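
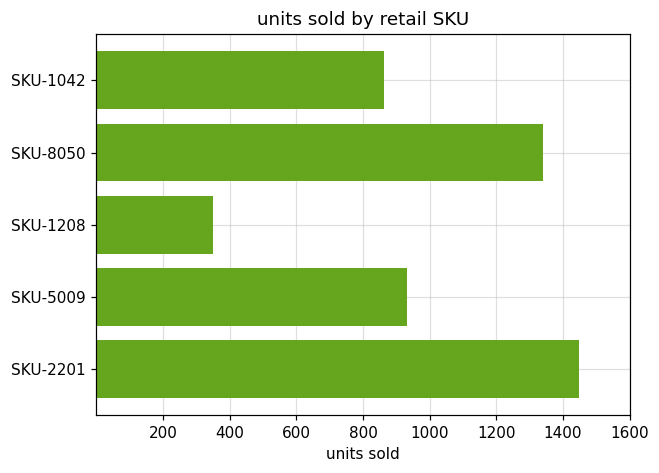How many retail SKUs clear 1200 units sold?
Above 1200: SKU-8050, SKU-2201.

2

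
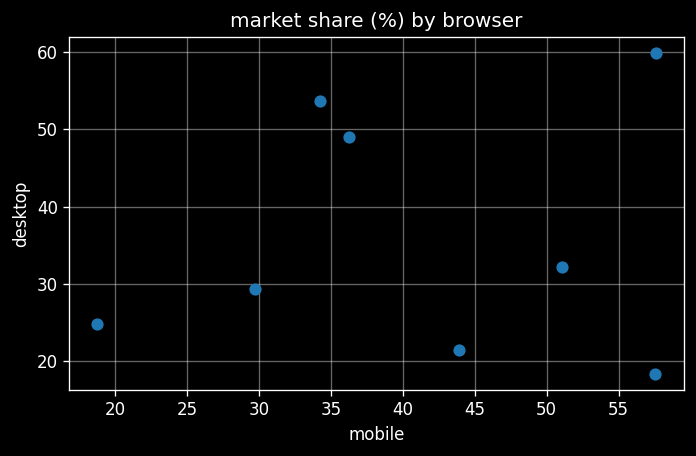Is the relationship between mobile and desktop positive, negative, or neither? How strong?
no clear correlation

Points are roughly uncorrelated; weak (|r| ≈ 0.1).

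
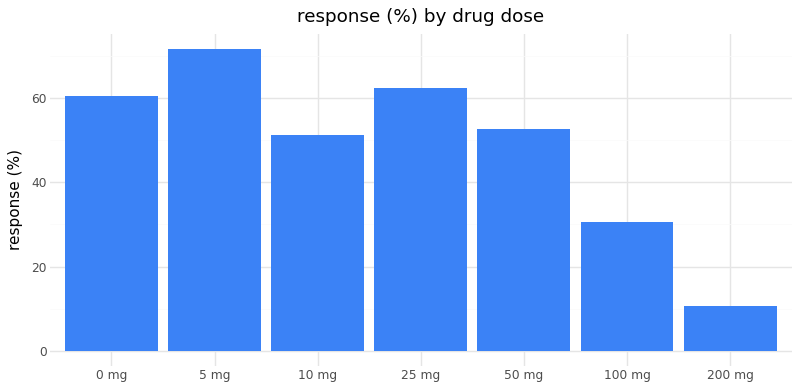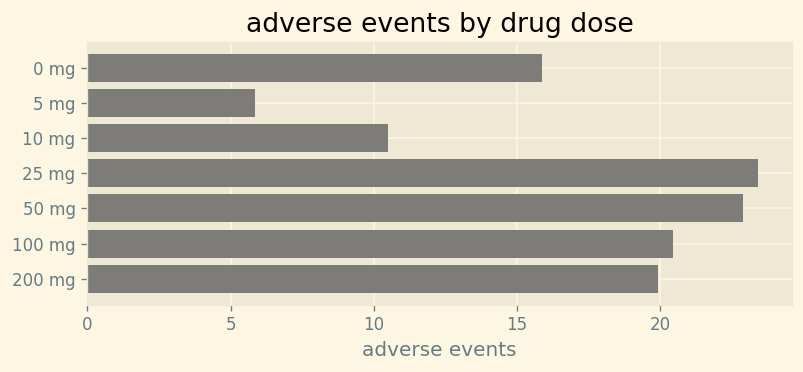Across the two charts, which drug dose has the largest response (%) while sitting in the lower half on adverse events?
Chart 2 median adverse events ≈ 20; below-median drug doses: 0 mg, 5 mg, 10 mg. Among those, 5 mg has the highest response (%) (≈ 70).

5 mg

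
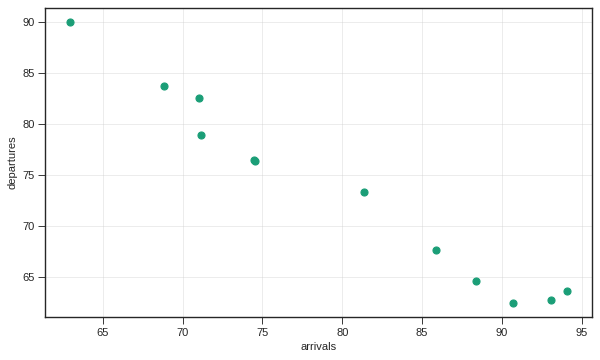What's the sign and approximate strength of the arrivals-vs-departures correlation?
Points are negatively correlated; strong (|r| ≈ 1.0).

negative, strong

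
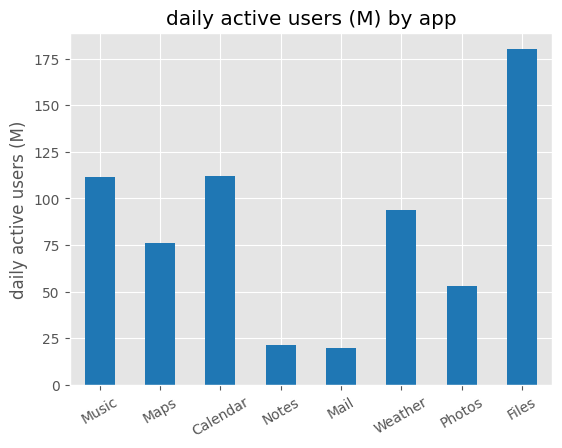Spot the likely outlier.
Files ≈ 180; the rest sit between ≈ 20 and ≈ 120.

Files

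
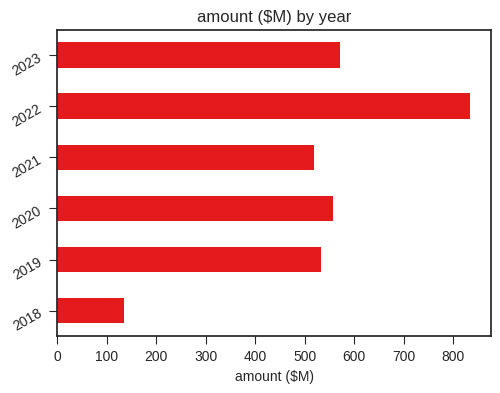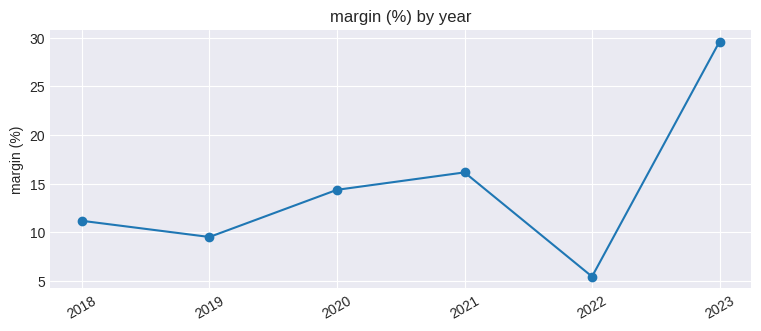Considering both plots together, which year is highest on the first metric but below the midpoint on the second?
Chart 2 median margin (%) ≈ 15; below-median years: 2018, 2019, 2022. Among those, 2022 has the highest amount ($M) (≈ 800).

2022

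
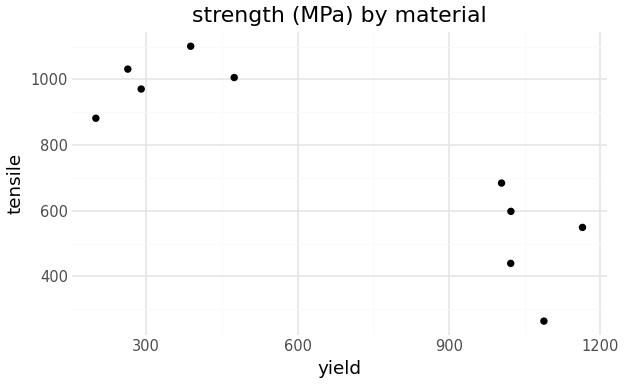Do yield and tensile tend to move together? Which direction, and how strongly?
negative, strong

Points are negatively correlated; strong (|r| ≈ 0.9).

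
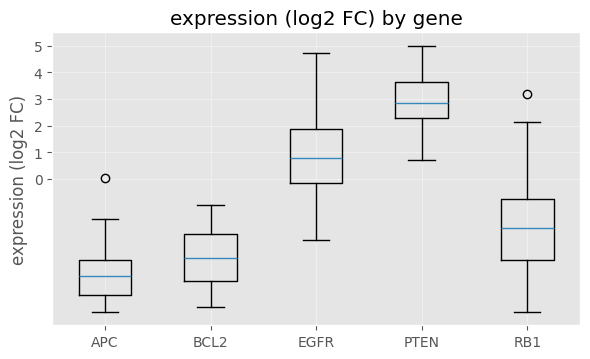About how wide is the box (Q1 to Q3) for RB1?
≈ 2

Q3 ≈ -1, Q1 ≈ -3; IQR ≈ 2.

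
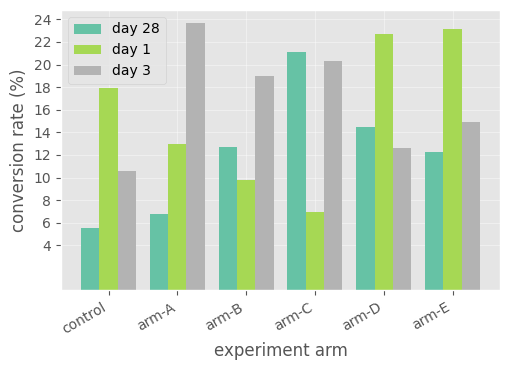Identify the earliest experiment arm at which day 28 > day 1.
arm-A: day 28 ≈ 6 vs day 1 ≈ 12 (not yet); arm-B: day 28 ≈ 12 vs day 1 ≈ 10 (first crossover).

arm-B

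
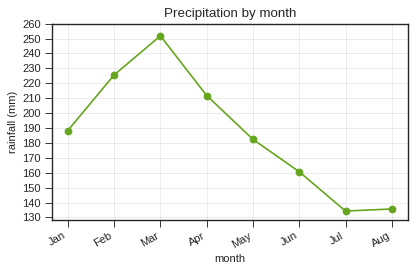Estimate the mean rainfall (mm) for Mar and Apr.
≈ 230

(250 + 210) / 2 ≈ 230.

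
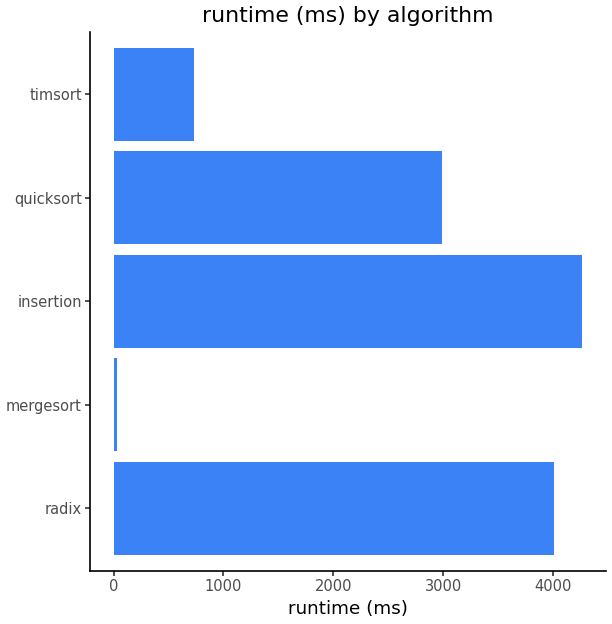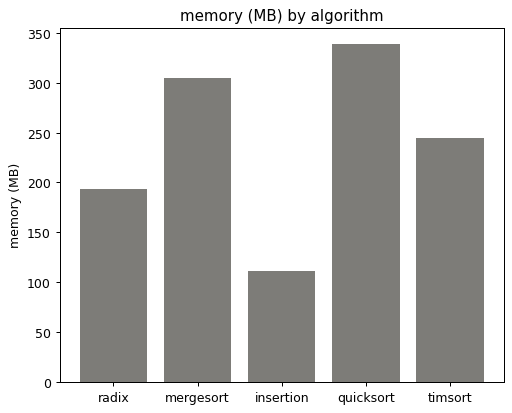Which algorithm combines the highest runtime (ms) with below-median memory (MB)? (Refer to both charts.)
Chart 2 median memory (MB) ≈ 250; below-median algorithms: radix, insertion. Among those, insertion has the highest runtime (ms) (≈ 4500).

insertion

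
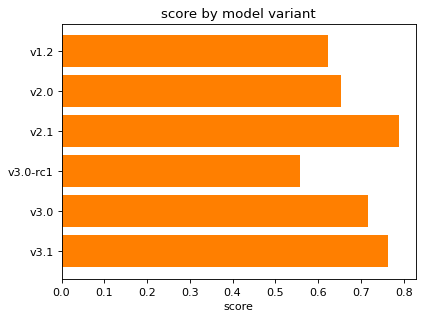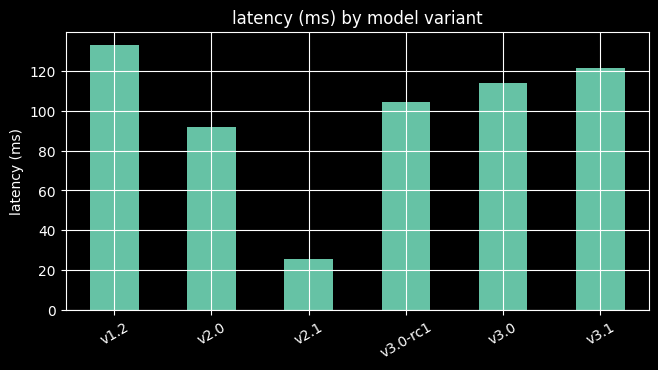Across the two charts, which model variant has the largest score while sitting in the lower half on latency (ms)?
Chart 2 median latency (ms) ≈ 100; below-median model variants: v2.0, v2.1, v3.0-rc1. Among those, v2.1 has the highest score (≈ 0.8).

v2.1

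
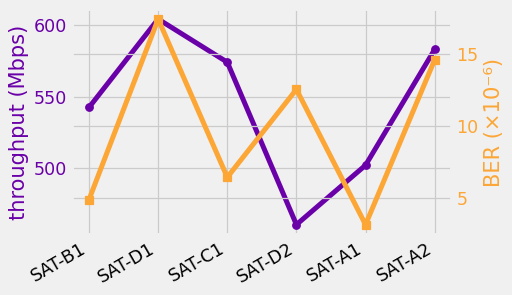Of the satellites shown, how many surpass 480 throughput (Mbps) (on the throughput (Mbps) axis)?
Above 480: SAT-B1, SAT-D1, SAT-C1, SAT-A1, SAT-A2.

5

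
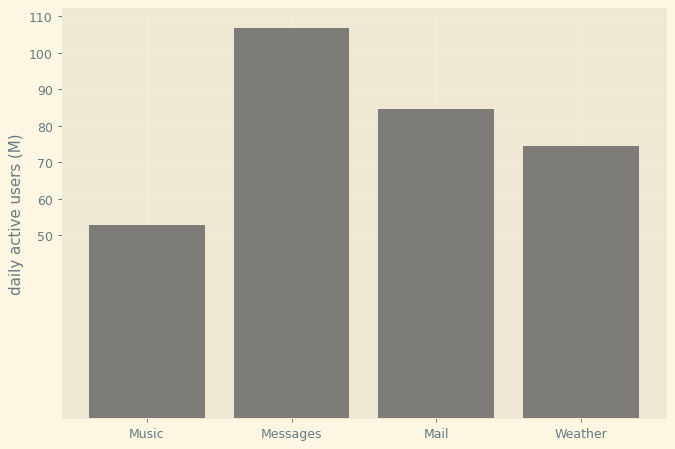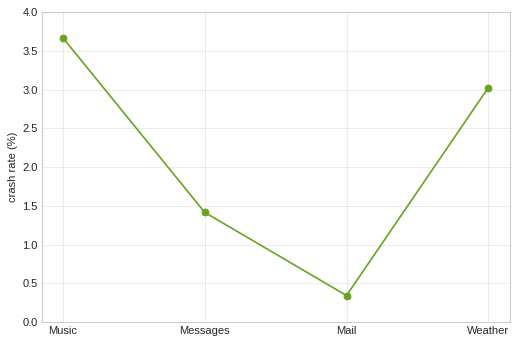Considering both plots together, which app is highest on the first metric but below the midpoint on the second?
Chart 2 median crash rate (%) ≈ 2; below-median apps: Messages, Mail. Among those, Messages has the highest daily active users (M) (≈ 110).

Messages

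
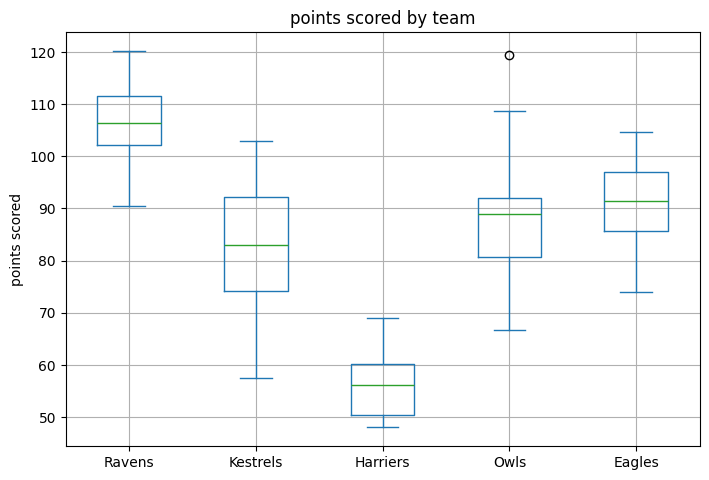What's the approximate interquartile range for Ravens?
Q3 ≈ 110, Q1 ≈ 100; IQR ≈ 10.

≈ 10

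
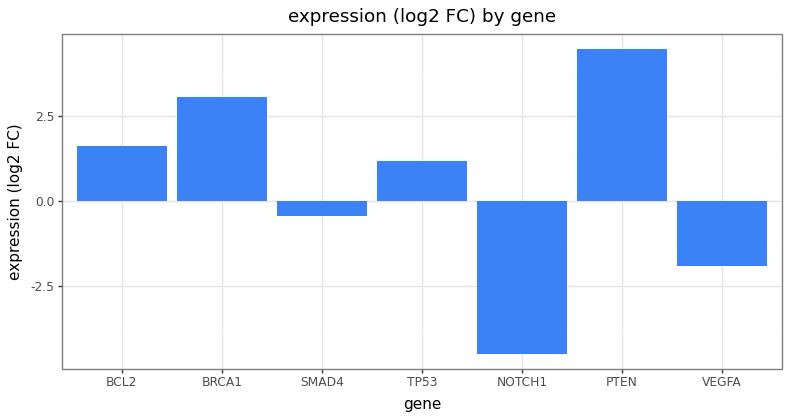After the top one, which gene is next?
Top 3: PTEN ≈ 4, BRCA1 ≈ 3, BCL2 ≈ 2.

BRCA1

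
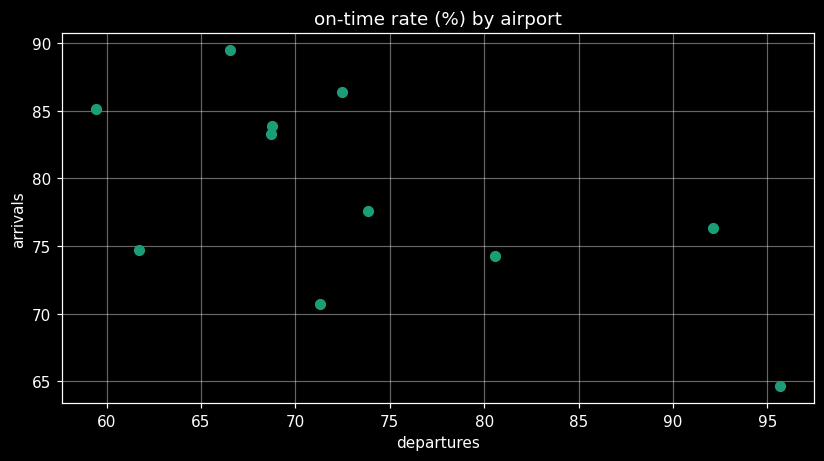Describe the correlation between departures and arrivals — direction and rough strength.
Points are negatively correlated; moderate (|r| ≈ 0.6).

negative, moderate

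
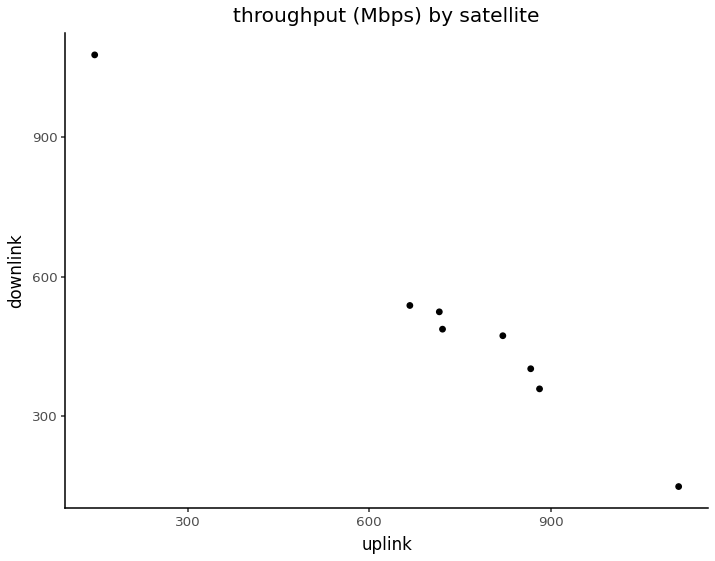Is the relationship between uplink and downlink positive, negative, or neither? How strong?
Points are negatively correlated; strong (|r| ≈ 1.0).

negative, strong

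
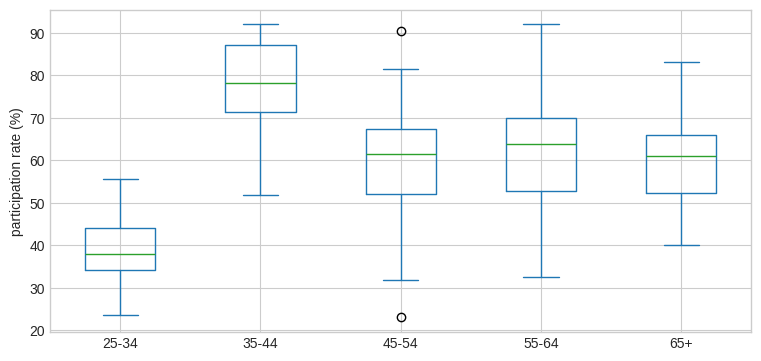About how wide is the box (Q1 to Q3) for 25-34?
≈ 10

Q3 ≈ 45, Q1 ≈ 35; IQR ≈ 10.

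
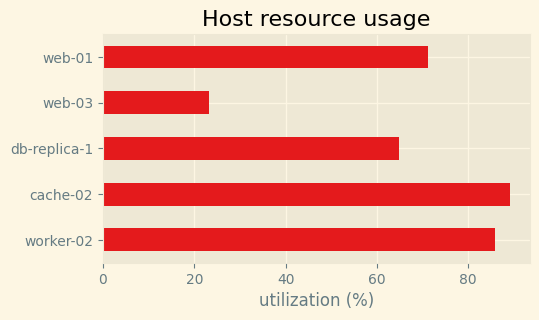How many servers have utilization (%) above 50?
4

Above 50: worker-02, cache-02, db-replica-1, web-01.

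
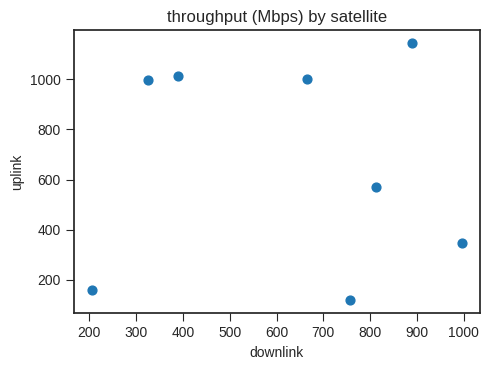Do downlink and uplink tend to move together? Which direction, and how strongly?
no clear correlation

Points are roughly uncorrelated; weak (|r| ≈ 0.0).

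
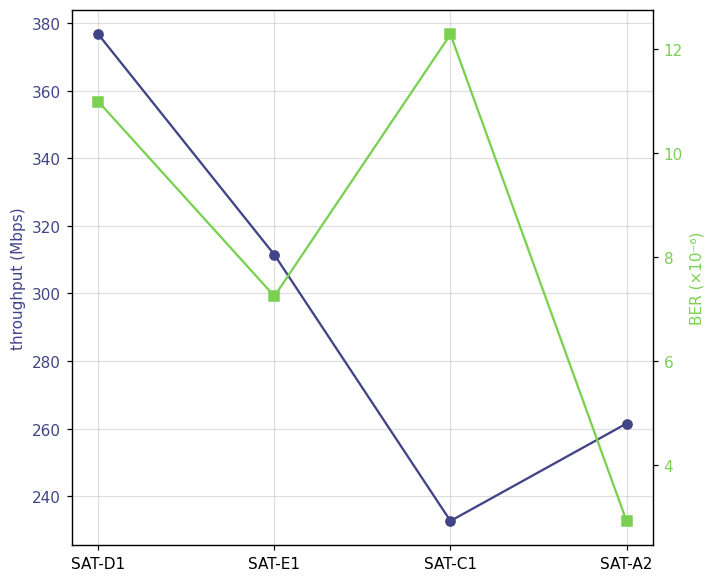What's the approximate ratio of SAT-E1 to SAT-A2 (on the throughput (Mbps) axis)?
≈ 1.23×

SAT-E1 ≈ 320, SAT-A2 ≈ 260; 320/260 ≈ 1.23.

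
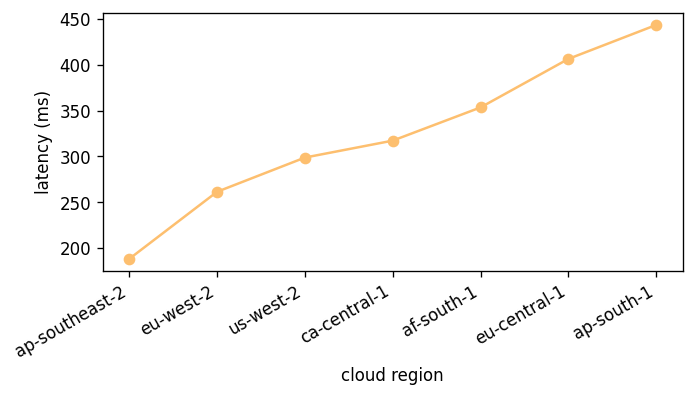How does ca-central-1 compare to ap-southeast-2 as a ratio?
ca-central-1 ≈ 325, ap-southeast-2 ≈ 200; 325/200 ≈ 1.62.

≈ 1.62×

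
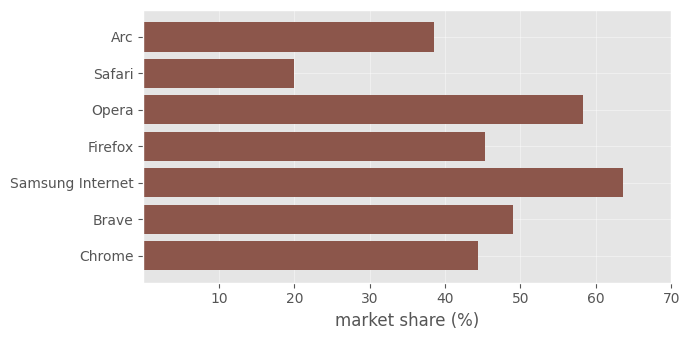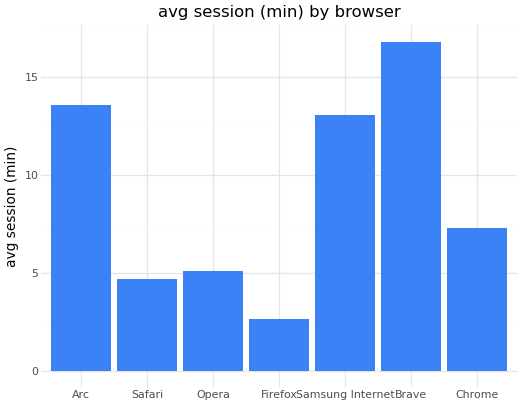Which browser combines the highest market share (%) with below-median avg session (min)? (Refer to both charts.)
Chart 2 median avg session (min) ≈ 8; below-median browsers: Safari, Opera, Firefox. Among those, Opera has the highest market share (%) (≈ 60).

Opera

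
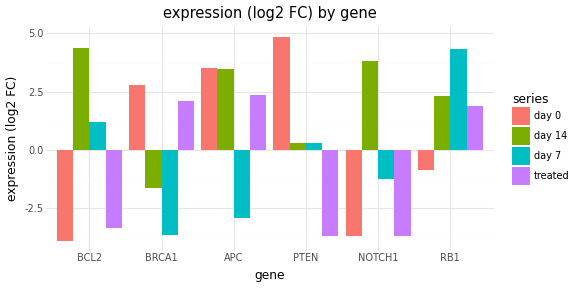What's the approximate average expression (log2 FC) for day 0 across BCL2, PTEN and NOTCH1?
(-4 + 5 + -4) / 3 ≈ -1.

≈ -1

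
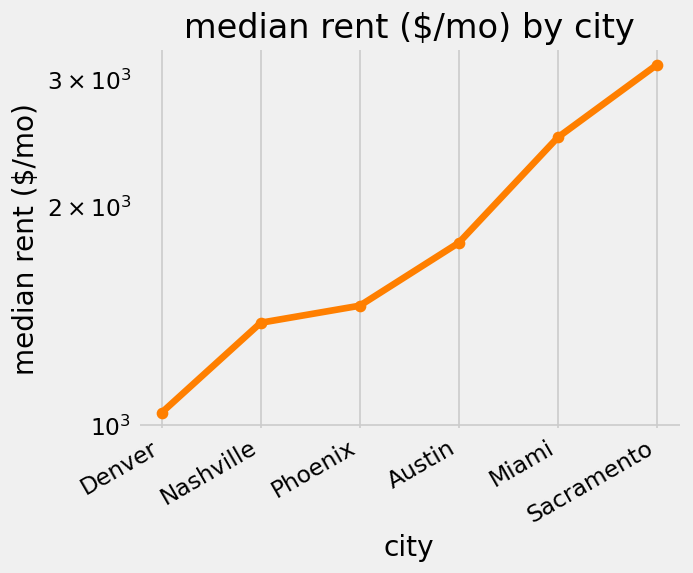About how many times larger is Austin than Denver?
≈ 1.8×

Austin ≈ 1800, Denver ≈ 1000; 1800/1000 ≈ 1.8.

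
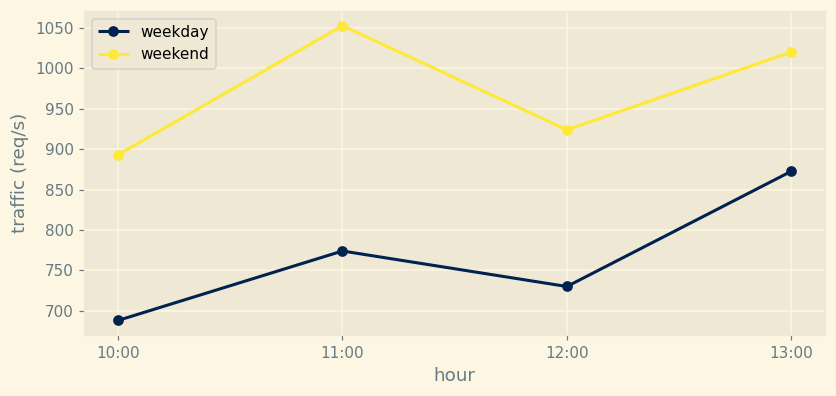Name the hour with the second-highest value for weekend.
Top 3 for weekend: 11:00 ≈ 1050, 13:00 ≈ 1000, 12:00 ≈ 900.

13:00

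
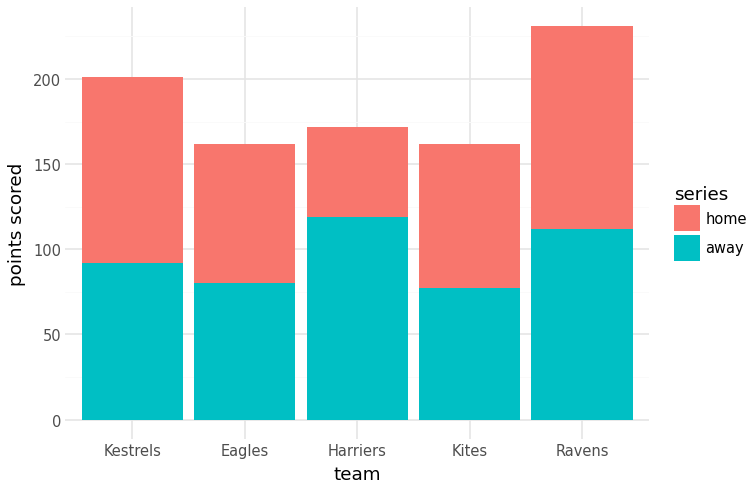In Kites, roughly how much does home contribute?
≈ 80

home top ≈ 160, bottom ≈ 80; segment ≈ 80.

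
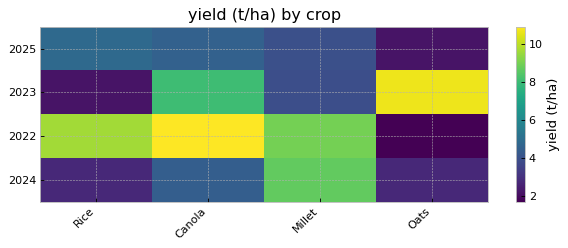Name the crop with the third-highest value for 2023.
Millet

Top 4 for 2023: Oats ≈ 11, Canola ≈ 8, Millet ≈ 4, Rice ≈ 2.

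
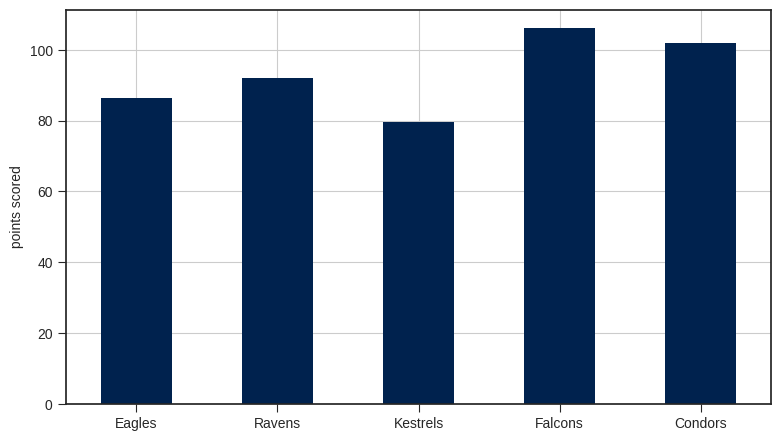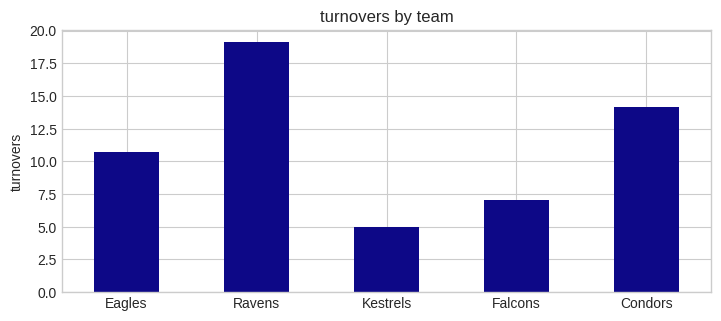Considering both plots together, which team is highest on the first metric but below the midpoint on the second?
Falcons

Chart 2 median turnovers ≈ 10; below-median teams: Kestrels, Falcons. Among those, Falcons has the highest points scored (≈ 110).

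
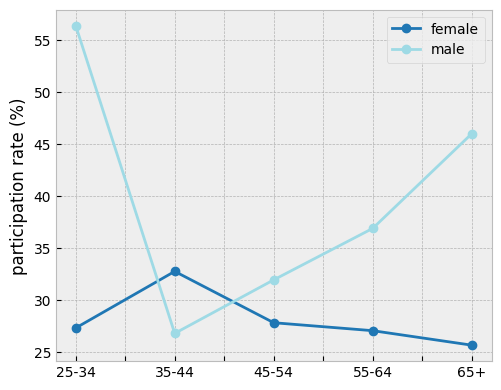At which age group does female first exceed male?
25-34: female ≈ 25 vs male ≈ 55 (not yet); 35-44: female ≈ 35 vs male ≈ 25 (first crossover).

35-44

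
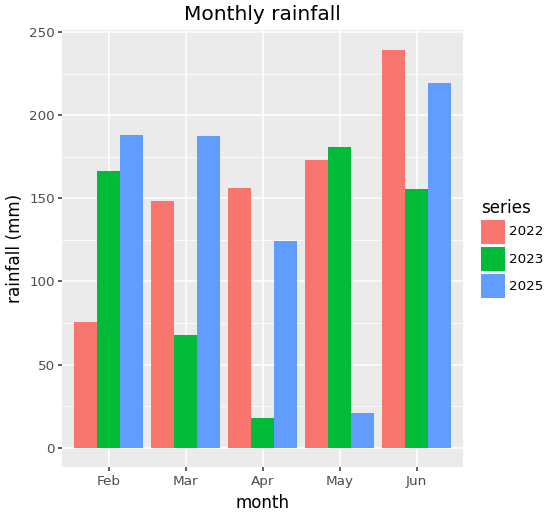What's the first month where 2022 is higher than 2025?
Apr

Mar: 2022 ≈ 140 vs 2025 ≈ 180 (not yet); Apr: 2022 ≈ 160 vs 2025 ≈ 120 (first crossover).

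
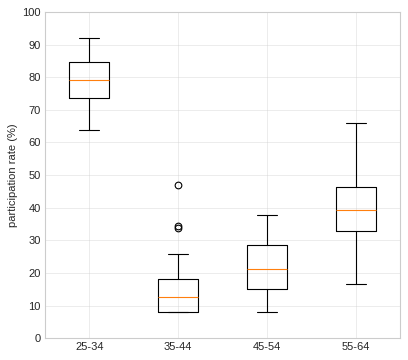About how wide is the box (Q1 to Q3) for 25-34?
Q3 ≈ 80, Q1 ≈ 70; IQR ≈ 10.

≈ 10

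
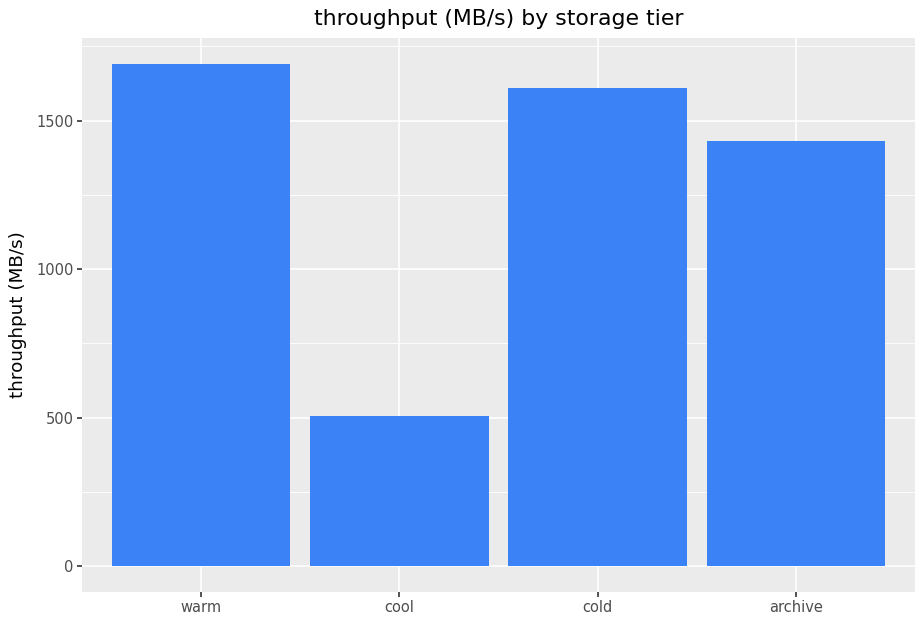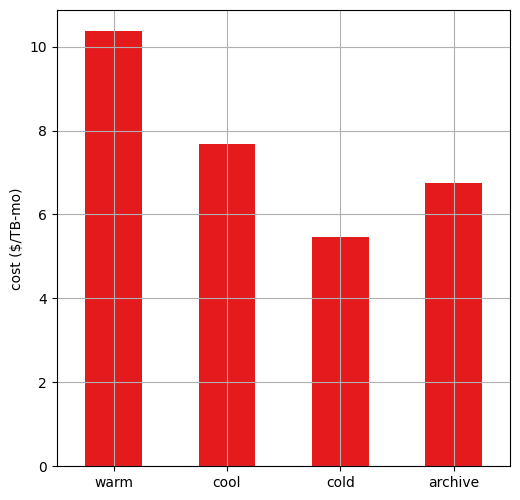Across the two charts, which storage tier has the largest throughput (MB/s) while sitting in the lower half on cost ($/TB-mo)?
Chart 2 median cost ($/TB-mo) ≈ 7; below-median storage tiers: cold, archive. Among those, cold has the highest throughput (MB/s) (≈ 1600).

cold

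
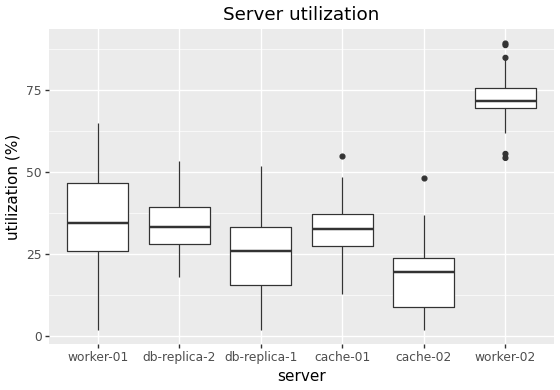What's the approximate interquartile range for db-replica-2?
≈ 10

Q3 ≈ 40, Q1 ≈ 30; IQR ≈ 10.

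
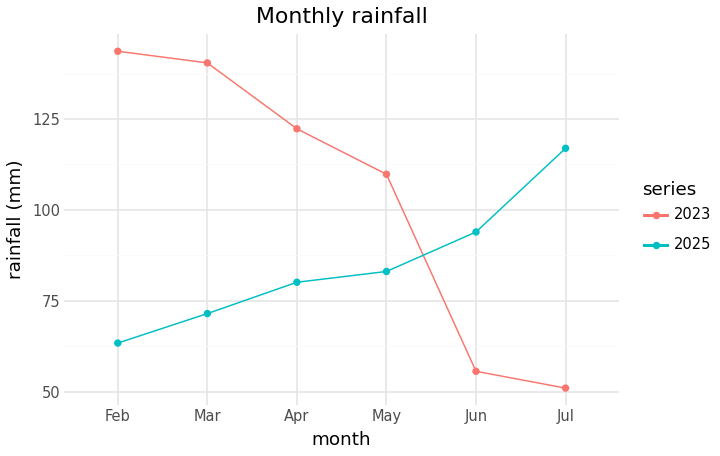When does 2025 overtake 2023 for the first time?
Jun

May: 2025 ≈ 80 vs 2023 ≈ 110 (not yet); Jun: 2025 ≈ 90 vs 2023 ≈ 60 (first crossover).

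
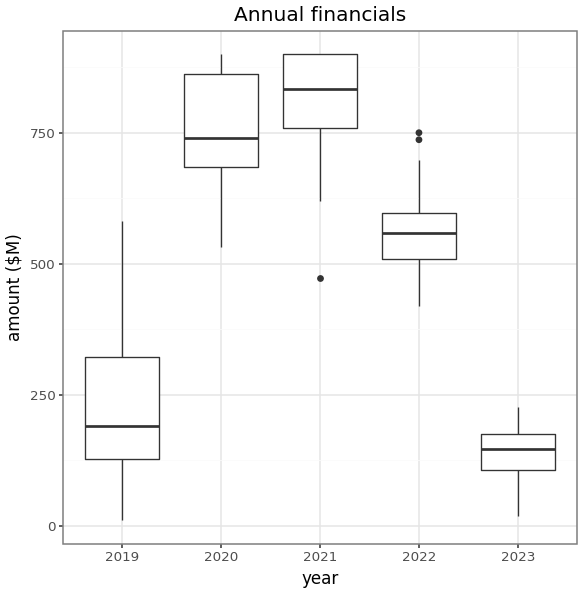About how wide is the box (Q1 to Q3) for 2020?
≈ 200

Q3 ≈ 900, Q1 ≈ 700; IQR ≈ 200.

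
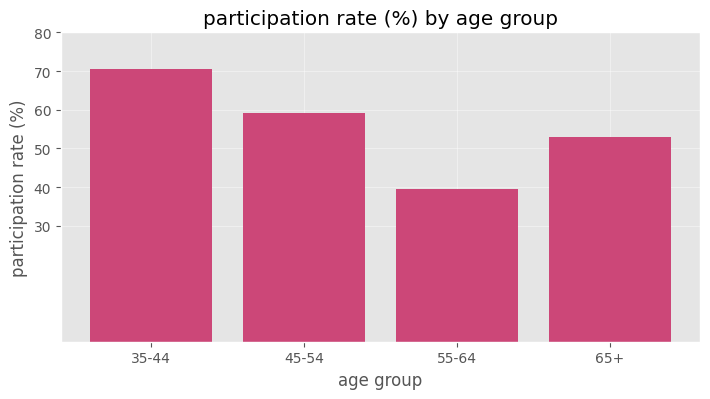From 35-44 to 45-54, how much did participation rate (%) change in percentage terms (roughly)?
35-44 ≈ 70, 45-54 ≈ 60; (60 − 70) / 70 ≈ -14.3%.

≈ -14.3%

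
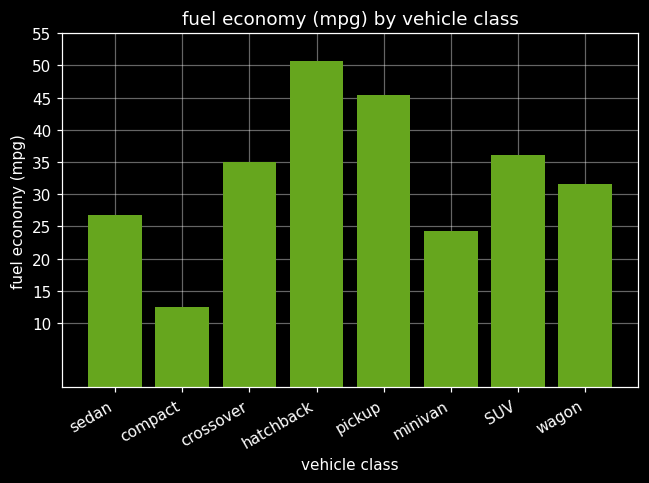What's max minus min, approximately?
≈ 35

Max hatchback ≈ 50, min compact ≈ 15; range ≈ 35.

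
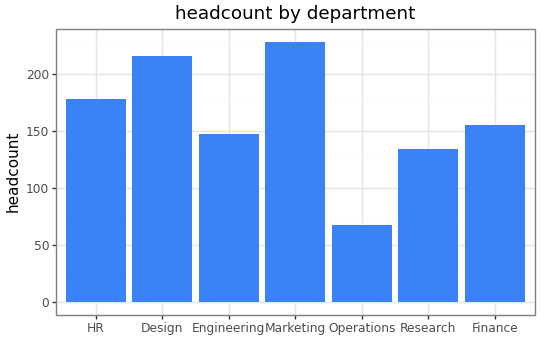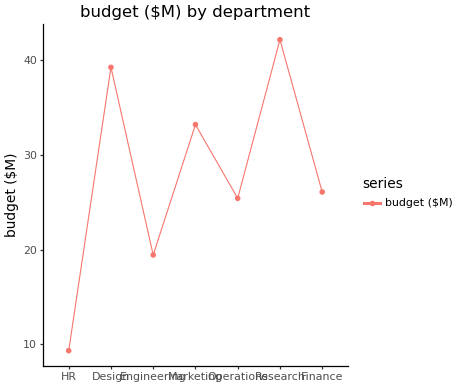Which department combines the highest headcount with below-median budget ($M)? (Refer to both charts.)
Chart 2 median budget ($M) ≈ 25; below-median departments: HR, Engineering, Operations. Among those, HR has the highest headcount (≈ 175).

HR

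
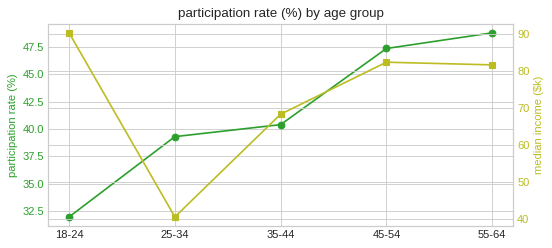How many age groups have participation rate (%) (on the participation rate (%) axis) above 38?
4

Above 38: 25-34, 35-44, 45-54, 55-64.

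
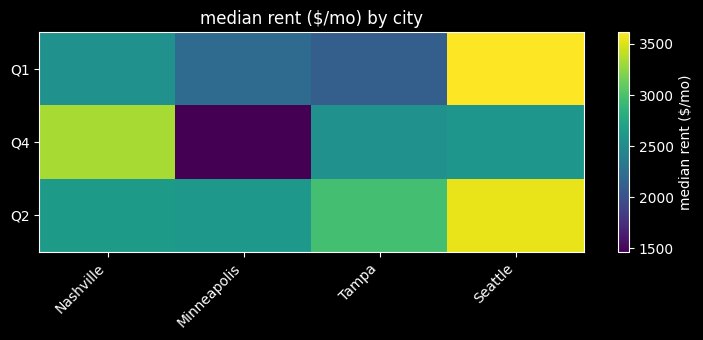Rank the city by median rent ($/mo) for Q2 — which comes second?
Tampa

Top 3 for Q2: Seattle ≈ 3600, Tampa ≈ 3000, Nashville ≈ 2600.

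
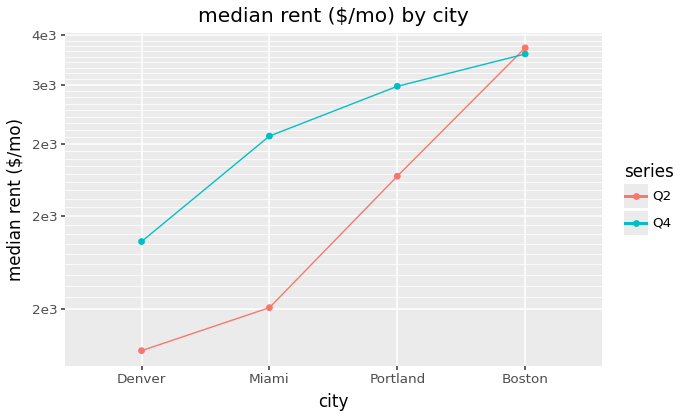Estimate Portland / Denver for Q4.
≈ 1.67×

Portland ≈ 3000, Denver ≈ 1800; 3000/1800 ≈ 1.67.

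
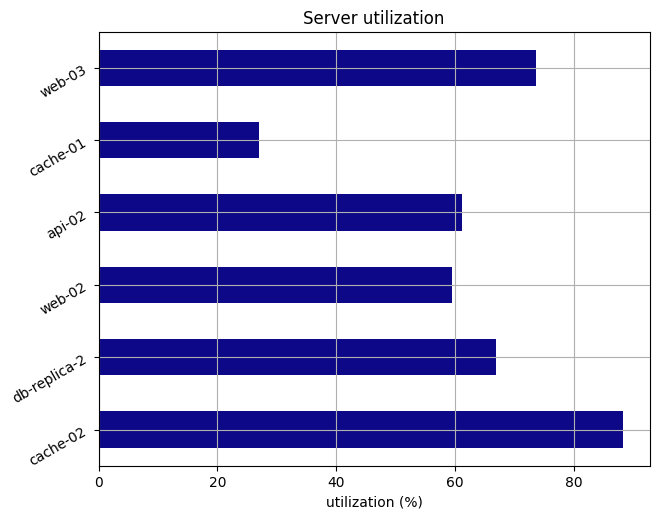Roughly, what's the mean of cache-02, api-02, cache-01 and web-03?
(90 + 60 + 30 + 70) / 4 ≈ 62.

≈ 62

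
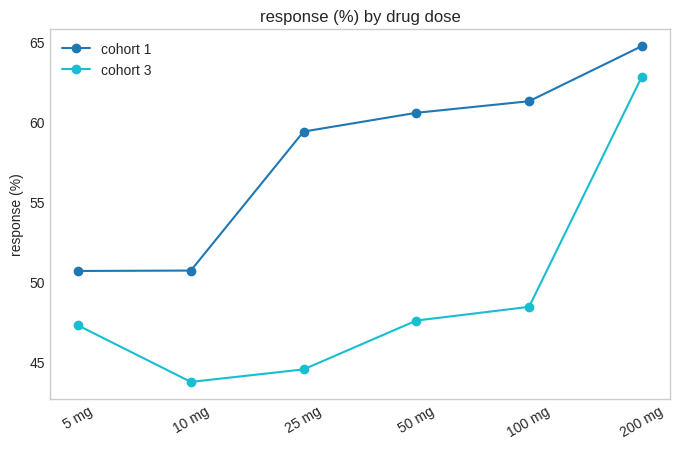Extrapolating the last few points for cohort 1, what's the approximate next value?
≈ 66

Last three: 60, 62, 64 → slope ≈ 2/step → next ≈ 66.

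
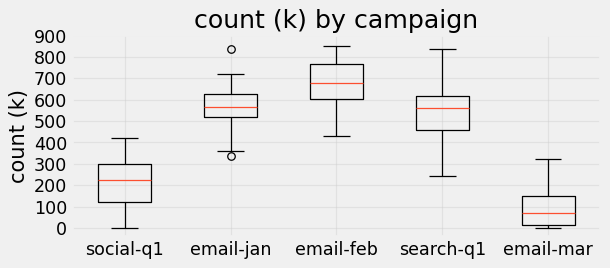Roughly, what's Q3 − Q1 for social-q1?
≈ 200

Q3 ≈ 300, Q1 ≈ 100; IQR ≈ 200.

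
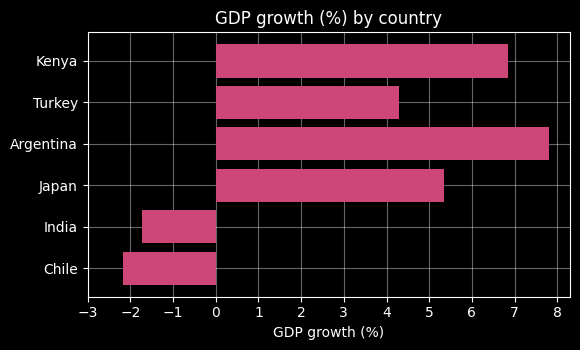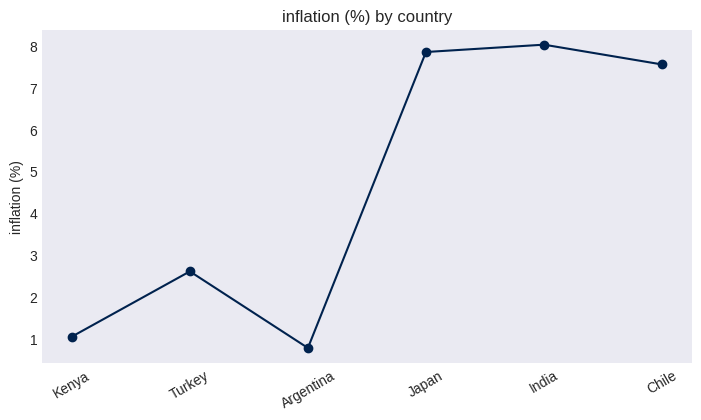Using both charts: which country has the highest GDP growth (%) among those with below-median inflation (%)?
Argentina

Chart 2 median inflation (%) ≈ 5; below-median countries: Kenya, Turkey, Argentina. Among those, Argentina has the highest GDP growth (%) (≈ 8).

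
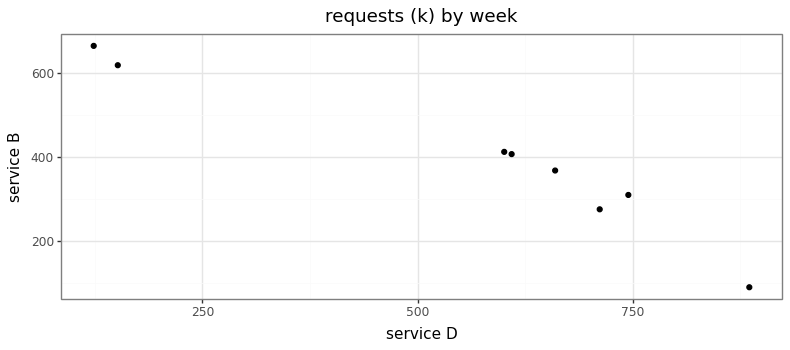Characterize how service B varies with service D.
negative, strong

Points are negatively correlated; strong (|r| ≈ 1.0).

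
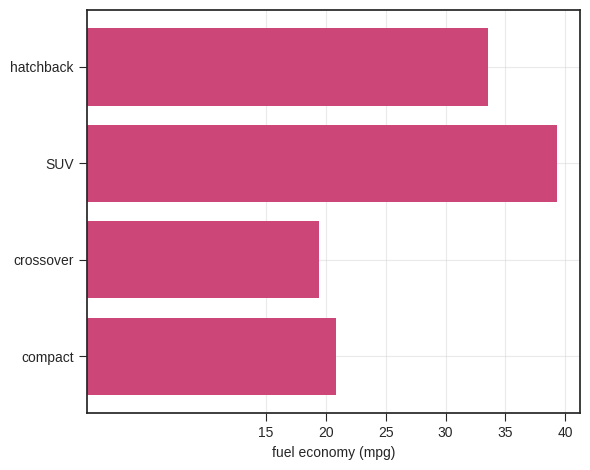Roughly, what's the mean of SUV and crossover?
(40 + 20) / 2 ≈ 30.

≈ 30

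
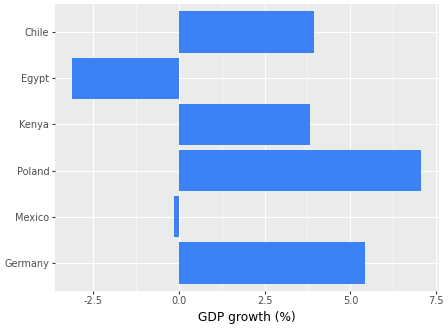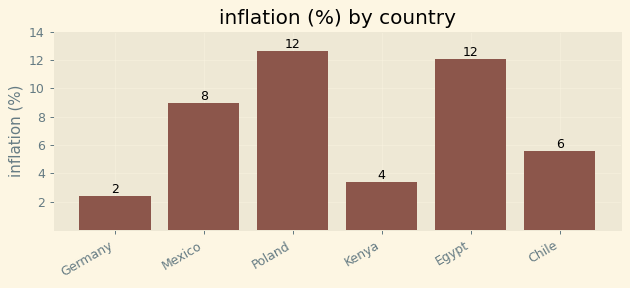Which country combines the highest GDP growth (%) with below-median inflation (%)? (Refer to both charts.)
Germany

Chart 2 median inflation (%) ≈ 8; below-median countries: Germany, Kenya, Chile. Among those, Germany has the highest GDP growth (%) (≈ 5).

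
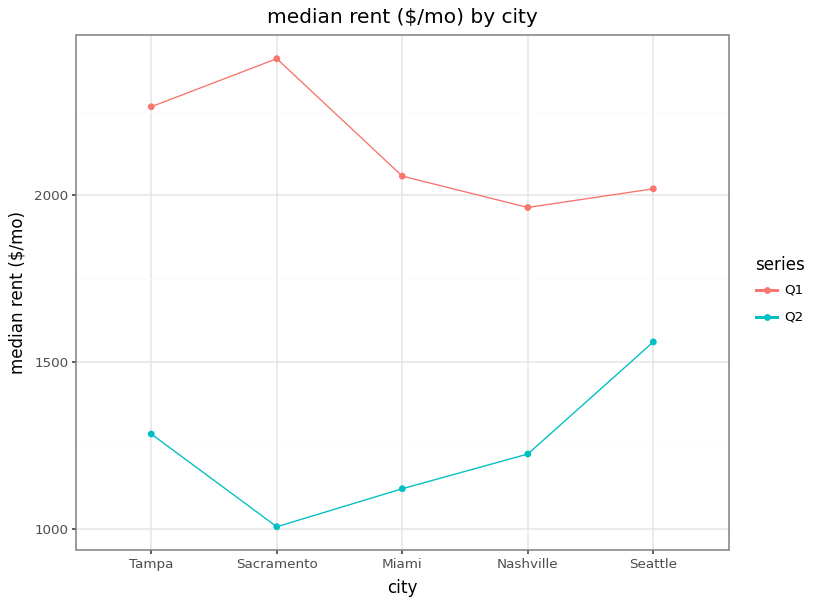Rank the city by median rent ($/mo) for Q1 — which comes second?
Tampa

Top 3 for Q1: Sacramento ≈ 2400, Tampa ≈ 2200, Miami ≈ 2000.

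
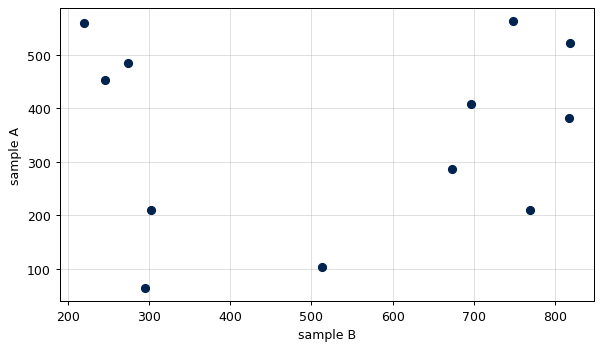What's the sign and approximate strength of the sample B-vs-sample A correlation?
no clear correlation

Points are roughly uncorrelated; weak (|r| ≈ 0.1).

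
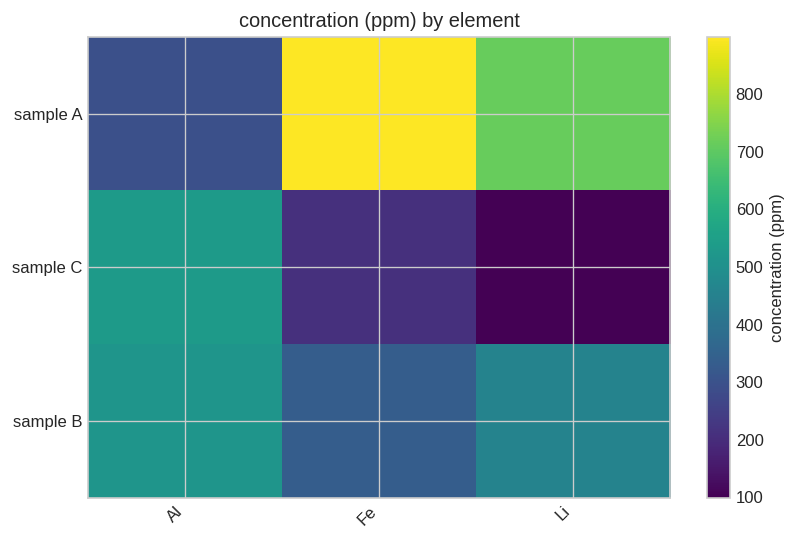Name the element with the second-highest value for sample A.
Top 3 for sample A: Fe ≈ 900, Li ≈ 700, Al ≈ 300.

Li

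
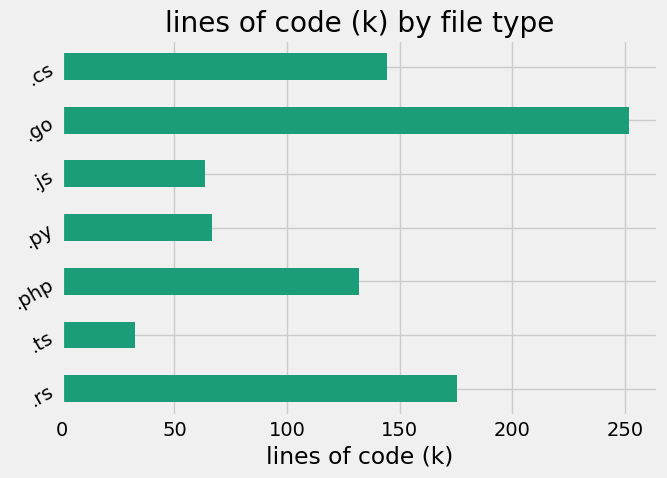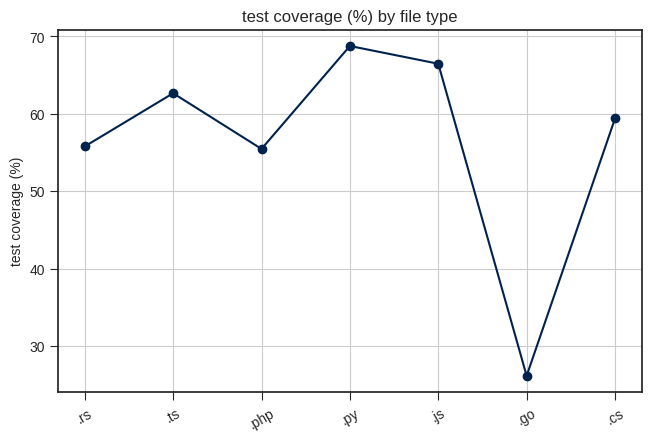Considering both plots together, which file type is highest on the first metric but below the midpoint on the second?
Chart 2 median test coverage (%) ≈ 60; below-median file types: .rs, .php, .go. Among those, .go has the highest lines of code (k) (≈ 250).

.go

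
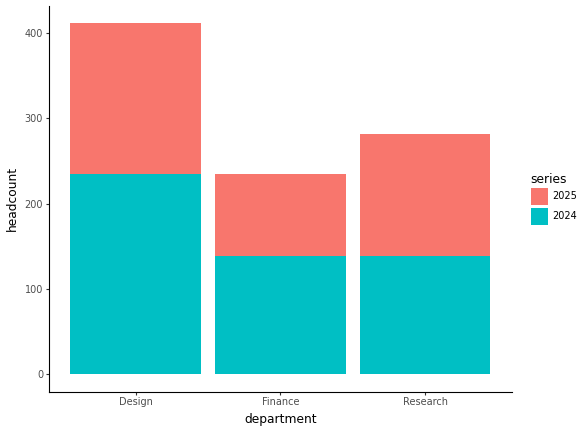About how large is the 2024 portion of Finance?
2024 top ≈ 150, bottom ≈ 0; segment ≈ 150.

≈ 150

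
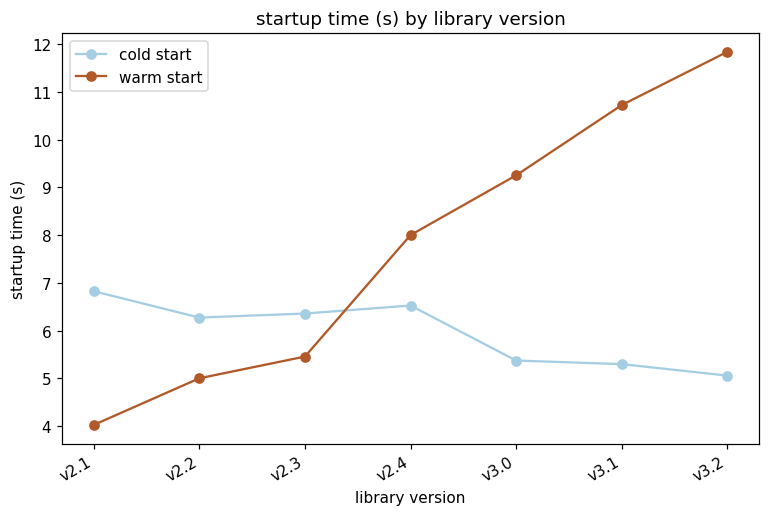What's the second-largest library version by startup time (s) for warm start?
Top 3 for warm start: v3.2 ≈ 12, v3.1 ≈ 11, v3.0 ≈ 9.

v3.1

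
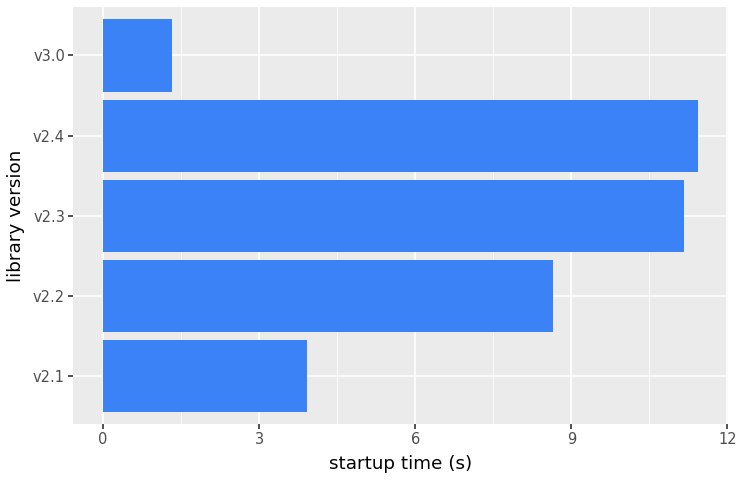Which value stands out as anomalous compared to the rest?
v3.0

v3.0 ≈ 1; the rest sit between ≈ 4 and ≈ 11.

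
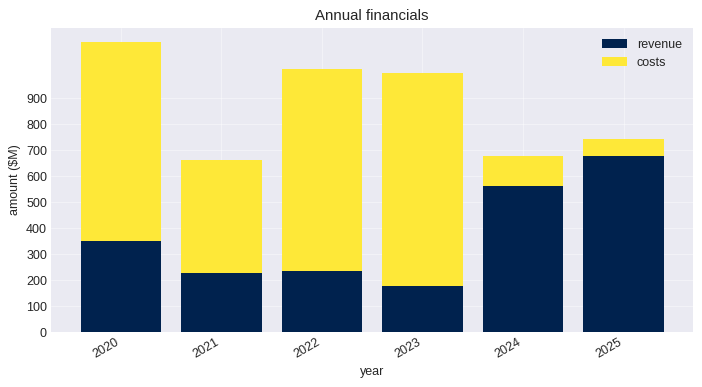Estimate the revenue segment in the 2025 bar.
revenue top ≈ 700, bottom ≈ 0; segment ≈ 700.

≈ 700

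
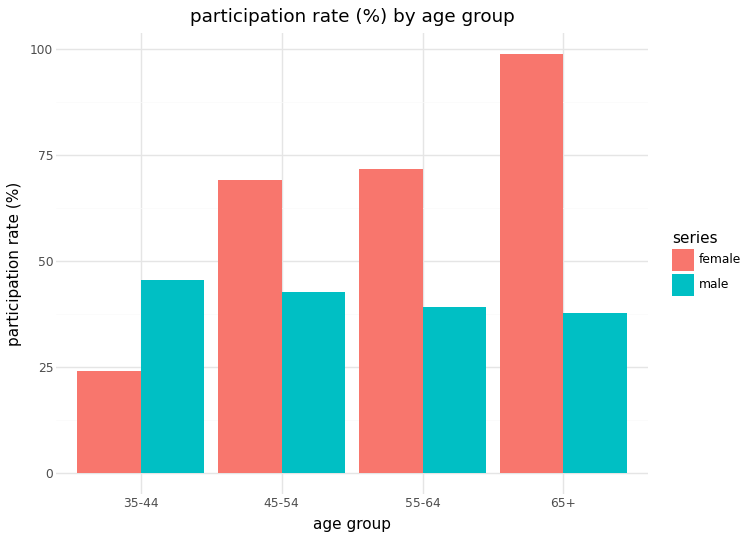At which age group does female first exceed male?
45-54

35-44: female ≈ 20 vs male ≈ 50 (not yet); 45-54: female ≈ 70 vs male ≈ 40 (first crossover).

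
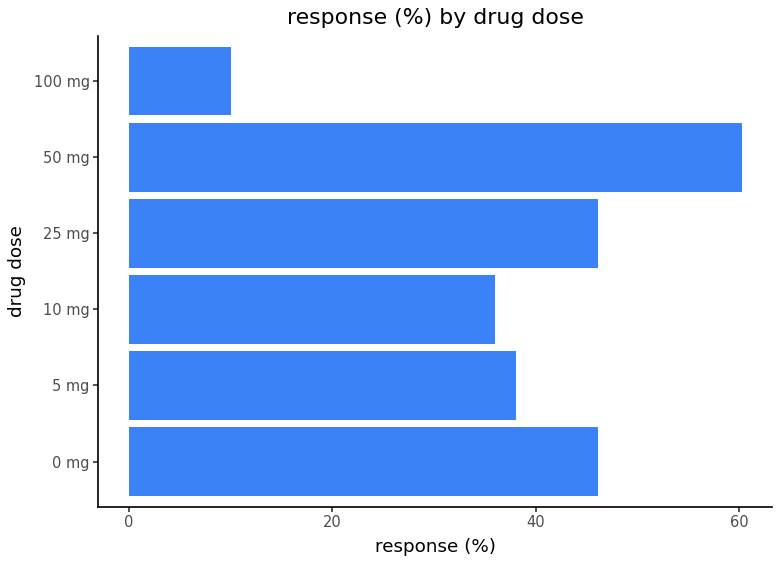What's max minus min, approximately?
Max 50 mg ≈ 60, min 100 mg ≈ 10; range ≈ 50.

≈ 50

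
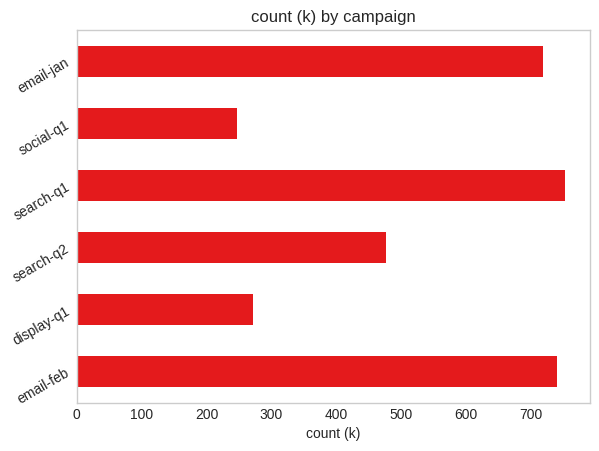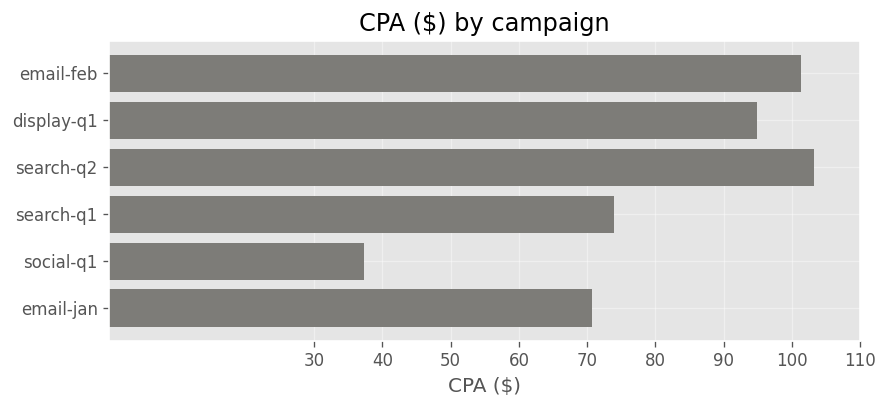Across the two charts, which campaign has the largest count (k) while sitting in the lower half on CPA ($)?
Chart 2 median CPA ($) ≈ 80; below-median campaigns: search-q1, social-q1, email-jan. Among those, search-q1 has the highest count (k) (≈ 800).

search-q1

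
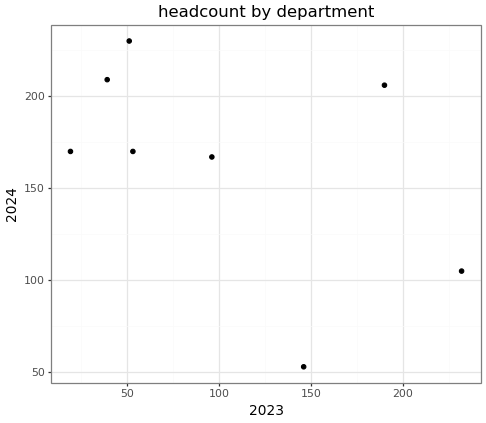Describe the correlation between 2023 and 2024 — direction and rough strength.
negative, moderate

Points are negatively correlated; moderate (|r| ≈ 0.5).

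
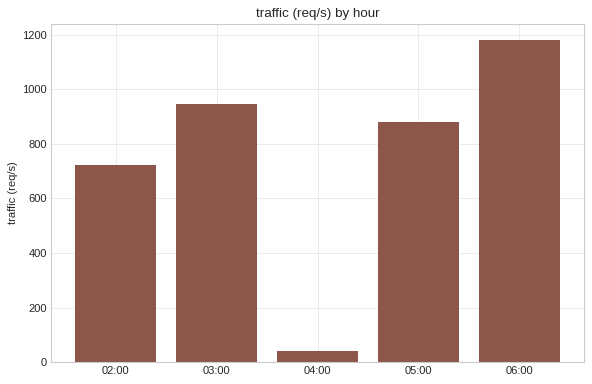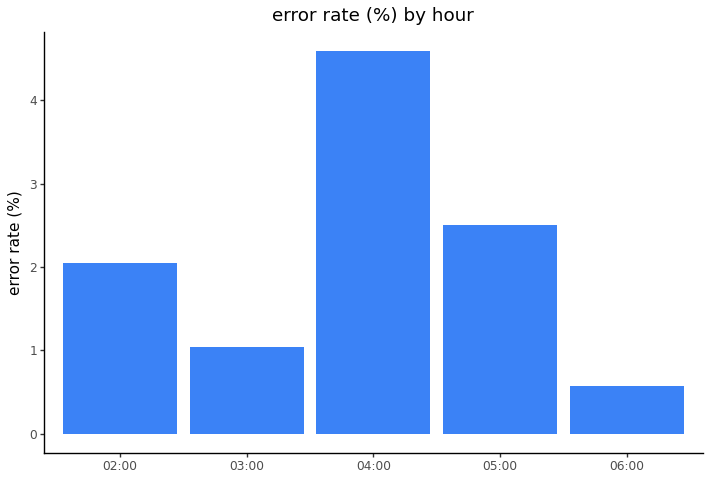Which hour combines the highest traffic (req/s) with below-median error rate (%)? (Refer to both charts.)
Chart 2 median error rate (%) ≈ 2; below-median hours: 03:00, 06:00. Among those, 06:00 has the highest traffic (req/s) (≈ 1200).

06:00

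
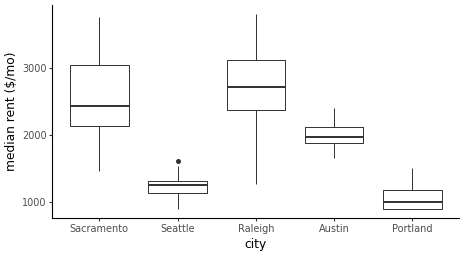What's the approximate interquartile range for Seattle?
≈ 200

Q3 ≈ 1400, Q1 ≈ 1200; IQR ≈ 200.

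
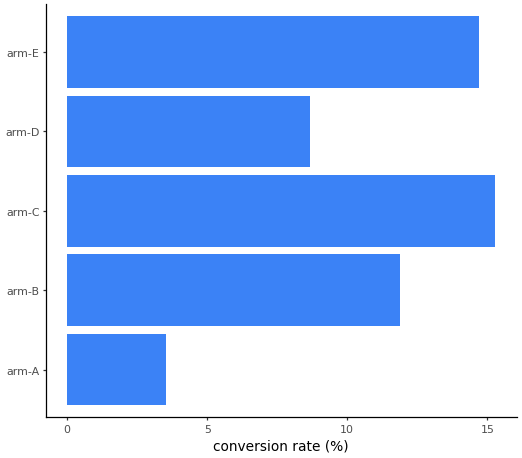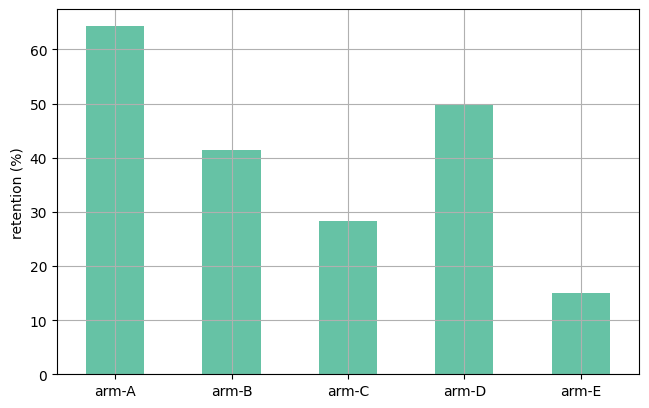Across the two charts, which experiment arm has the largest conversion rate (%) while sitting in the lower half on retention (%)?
arm-C

Chart 2 median retention (%) ≈ 40; below-median experiment arms: arm-C, arm-E. Among those, arm-C has the highest conversion rate (%) (≈ 16).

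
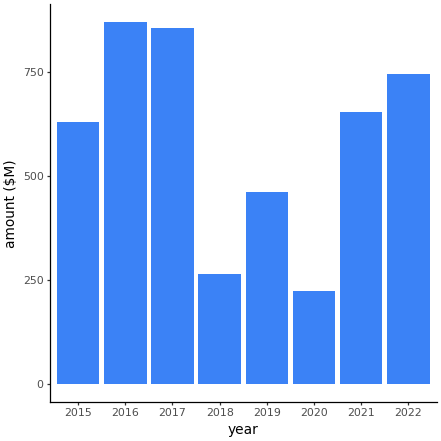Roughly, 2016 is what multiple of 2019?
2016 ≈ 900, 2019 ≈ 500; 900/500 ≈ 1.8.

≈ 1.8×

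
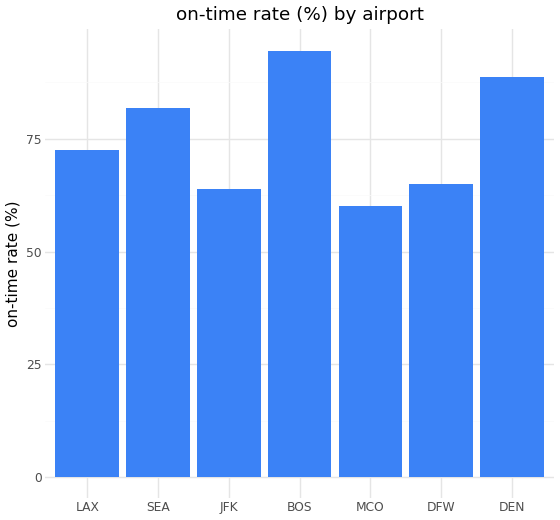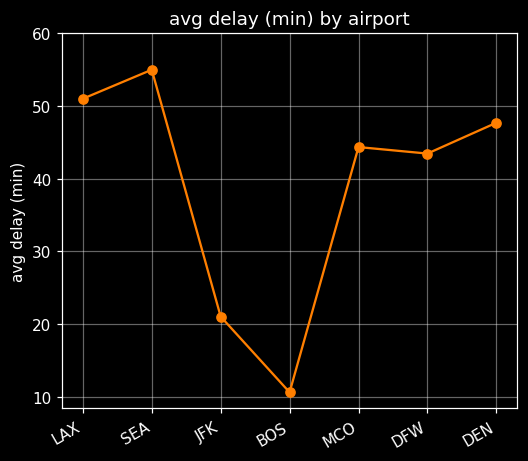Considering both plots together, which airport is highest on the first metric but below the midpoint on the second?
Chart 2 median avg delay (min) ≈ 40; below-median airports: JFK, BOS, DFW. Among those, BOS has the highest on-time rate (%) (≈ 90).

BOS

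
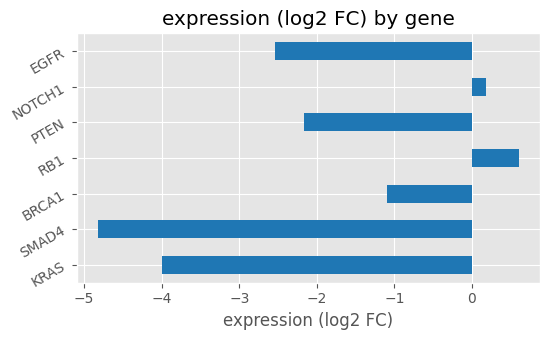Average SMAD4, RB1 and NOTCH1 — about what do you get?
(-5.0 + 0.5 + 0.0) / 3 ≈ -1.5.

≈ -1.5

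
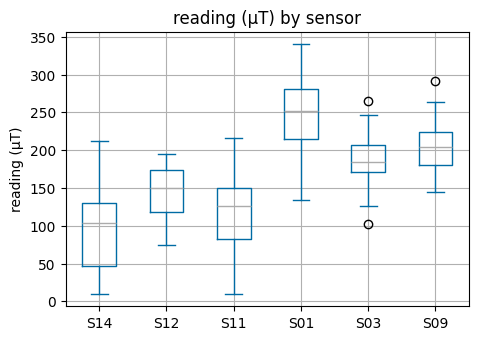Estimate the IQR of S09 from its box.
≈ 40

Q3 ≈ 220, Q1 ≈ 180; IQR ≈ 40.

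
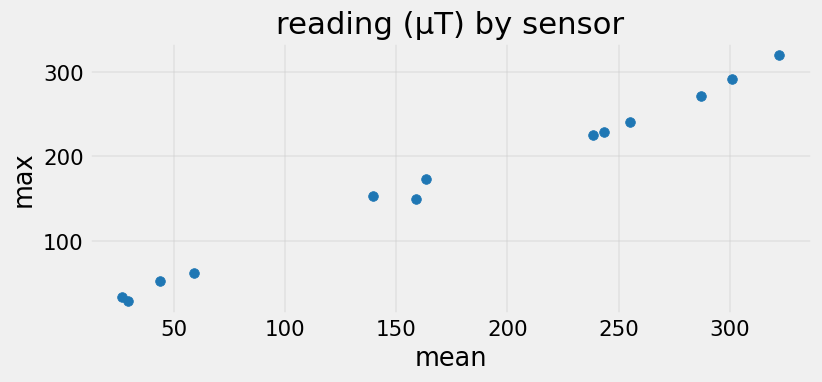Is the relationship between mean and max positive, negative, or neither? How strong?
Points are positively correlated; strong (|r| ≈ 1.0).

positive, strong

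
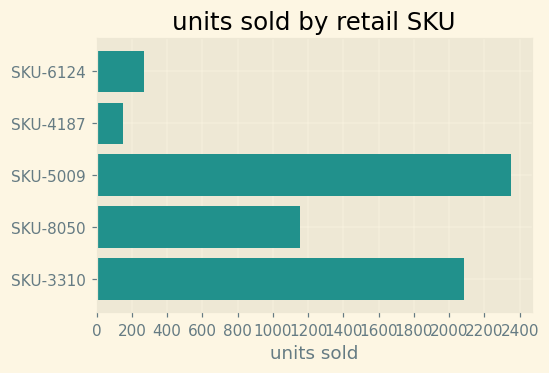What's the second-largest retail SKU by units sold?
Top 3: SKU-5009 ≈ 2400, SKU-3310 ≈ 2000, SKU-8050 ≈ 1200.

SKU-3310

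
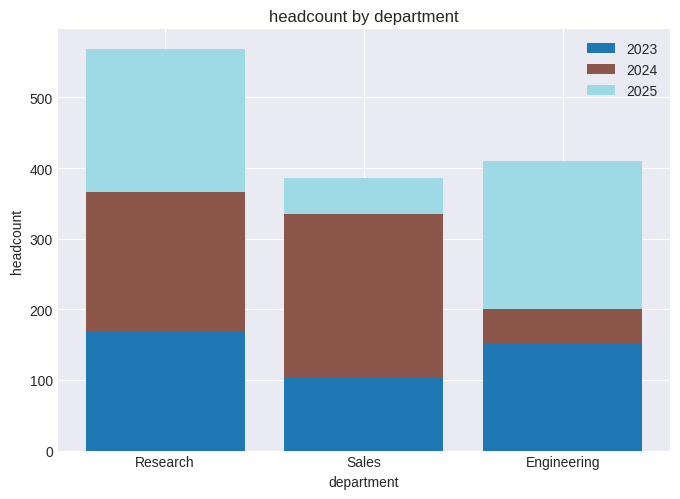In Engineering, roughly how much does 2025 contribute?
≈ 200

2025 top ≈ 400, bottom ≈ 200; segment ≈ 200.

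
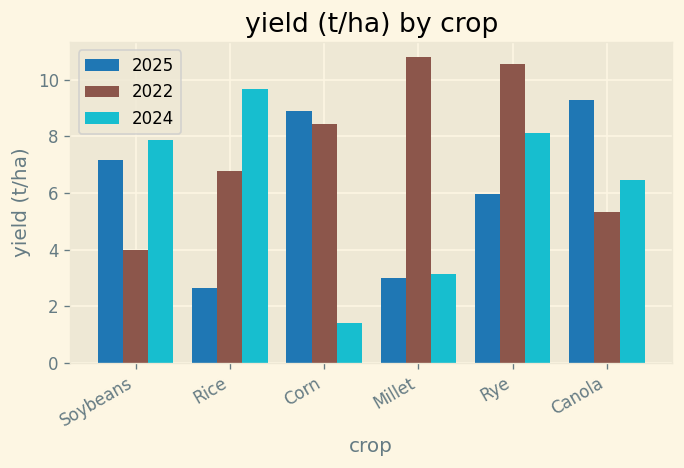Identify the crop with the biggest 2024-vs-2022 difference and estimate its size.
Millet, ≈ 8 t/ha

Millet: 2024 ≈ 3, 2022 ≈ 11 → gap ≈ 8. Next-largest (Corn) is only ≈ 7.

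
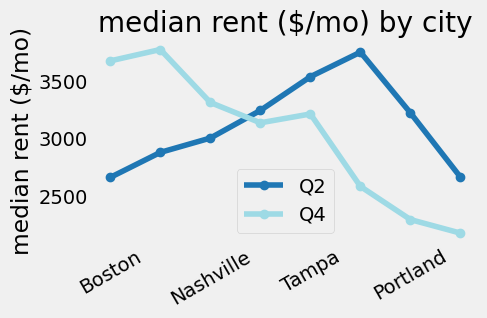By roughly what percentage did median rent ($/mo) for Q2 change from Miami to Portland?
Miami ≈ 2800, Portland ≈ 3200; (3200 − 2800) / 2800 ≈ +14.3%.

≈ +14.3%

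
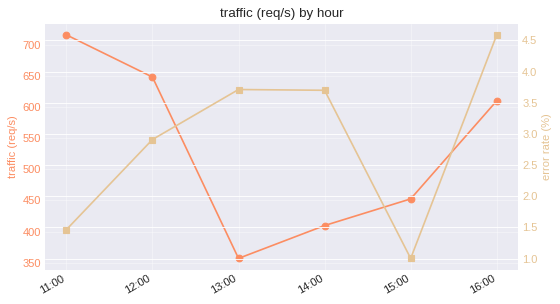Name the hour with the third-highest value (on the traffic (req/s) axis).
Top 4 (on the traffic (req/s) axis): 11:00 ≈ 700, 12:00 ≈ 650, 16:00 ≈ 600, 15:00 ≈ 450.

16:00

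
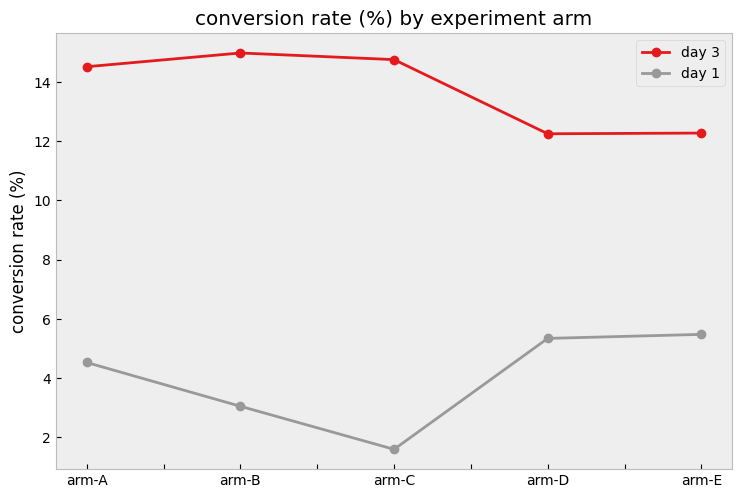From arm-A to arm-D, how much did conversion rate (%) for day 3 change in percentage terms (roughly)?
arm-A ≈ 14, arm-D ≈ 12; (12 − 14) / 14 ≈ -14.3%.

≈ -14.3%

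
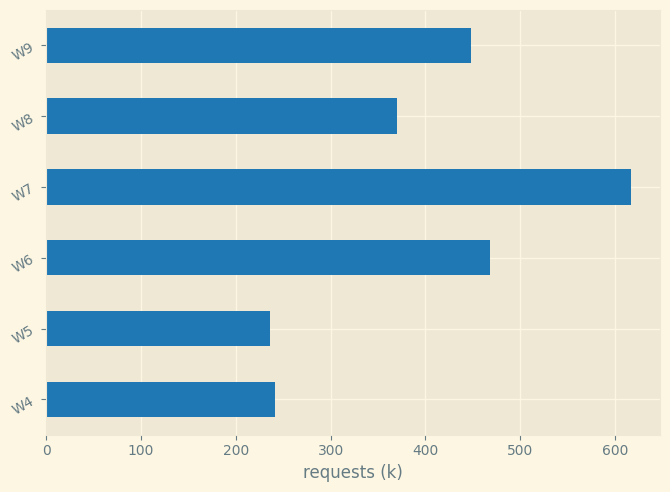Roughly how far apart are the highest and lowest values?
≈ 400

Max W7 ≈ 600, min W5 ≈ 200; range ≈ 400.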